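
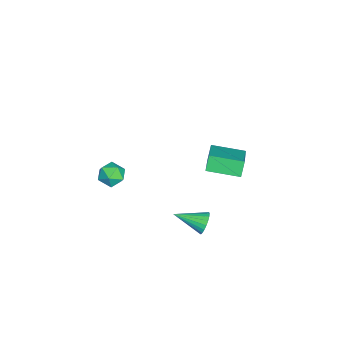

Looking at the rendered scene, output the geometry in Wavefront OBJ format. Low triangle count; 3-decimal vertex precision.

v 3.649 -2.521 2.658
v 4.063 -2.305 3.281
v 3.417 -3.635 3.199
v 3.831 -3.419 3.822
v 3.148 -3.078 3.67
v 3.291 -2.39 3.336
v 4.189 -3.55 3.144
v 4.332 -2.862 2.81
v 4.396 -2.941 3.581
v 3.753 -2.649 3.907
v 3.727 -3.291 2.573
v 3.084 -2.999 2.899
v -3.602 0.54 -2.316
v -4.086 0.641 -1.435
v -3.688 2.41 -2.577
v -4.172 2.511 -1.696
v -1.708 0.769 -1.304
v -2.192 0.87 -0.423
v -1.794 2.639 -1.565
v -2.278 2.74 -0.684
v 3.743 1.701 0.084
v 4.128 1.539 -0.44
v 3.837 0.139 0.636
v 4.317 1.617 -0.252
v 4.407 1.71 -0.005
v 4.382 1.801 0.257
v 4.247 1.875 0.489
v 4.024 1.919 0.651
v 3.753 1.925 0.715
v 3.48 1.893 0.67
v 3.253 1.827 0.523
v 3.11 1.74 0.3
v 3.077 1.646 0.04
v 3.158 1.561 -0.213
v 3.341 1.501 -0.414
v 3.594 1.475 -0.529
v 3.872 1.489 -0.539
f 1 12 6
f 1 6 2
f 1 2 8
f 1 8 11
f 1 11 12
f 2 6 10
f 6 12 5
f 12 11 3
f 11 8 7
f 8 2 9
f 4 10 5
f 4 5 3
f 4 3 7
f 4 7 9
f 4 9 10
f 5 10 6
f 3 5 12
f 7 3 11
f 9 7 8
f 10 9 2
f 14 16 13
f 17 14 13
f 13 16 15
f 15 17 13
f 14 20 16
f 18 14 17
f 18 20 14
f 16 20 15
f 19 17 15
f 15 20 19
f 19 18 17
f 20 18 19
f 22 21 24
f 22 24 23
f 24 21 25
f 24 25 23
f 25 21 26
f 25 26 23
f 26 21 27
f 26 27 23
f 27 21 28
f 27 28 23
f 28 21 29
f 28 29 23
f 29 21 30
f 29 30 23
f 30 21 31
f 30 31 23
f 31 21 32
f 31 32 23
f 32 21 33
f 32 33 23
f 33 21 34
f 33 34 23
f 34 21 35
f 34 35 23
f 35 21 36
f 35 36 23
f 36 21 37
f 36 37 23
f 37 21 22
f 37 22 23



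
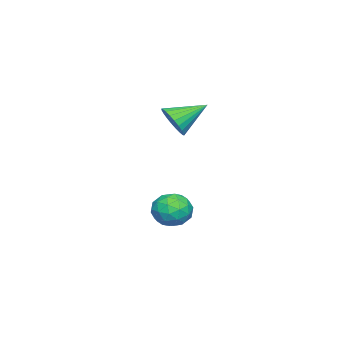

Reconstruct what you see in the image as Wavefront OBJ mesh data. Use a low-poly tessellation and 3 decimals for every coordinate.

v -2.178 -1.695 -4.146
v -1.256 -1.561 -3.409
v -1.624 -3.499 -4.511
v -0.702 -3.365 -3.774
v -1.808 -3.401 -3.342
v -2.15 -2.286 -3.115
v -0.73 -2.774 -4.805
v -1.072 -1.659 -4.578
v -0.361 -2.228 -3.816
v -1.027 -2.616 -2.912
v -1.853 -2.444 -5.008
v -2.519 -2.832 -4.104
v -1.766 -1.469 -3.745
v -1.114 -3.591 -4.175
v -1.764 -3.612 -3.921
v -1.222 -3.533 -3.487
v -2.291 -1.896 -3.573
v -1.749 -1.817 -3.14
v -2.074 -2.899 -3.1
v -1.131 -3.243 -4.78
v -0.589 -3.164 -4.347
v -1.658 -1.527 -4.433
v -1.116 -1.448 -3.999
v -0.806 -2.161 -4.82
v -0.697 -1.783 -3.551
v -0.372 -2.843 -3.766
v -0.388 -2.496 -4.372
v -0.589 -1.84 -4.239
v -1.089 -2.011 -3.02
v -0.763 -3.071 -3.235
v -1.413 -3.092 -2.98
v -1.615 -2.437 -2.847
v -0.563 -2.403 -3.259
v -2.117 -1.989 -4.685
v -1.791 -3.049 -4.9
v -1.265 -2.623 -5.073
v -1.467 -1.968 -4.94
v -2.508 -2.217 -4.154
v -2.183 -3.277 -4.369
v -2.291 -3.22 -3.681
v -2.492 -2.564 -3.548
v -2.317 -2.657 -4.661
v -0.774 -2.204 2.539
v -0.12 -1.425 2.241
v -1.986 -0.796 3.561
v -0.389 -1.429 1.927
v -0.717 -1.551 1.707
v -1.053 -1.772 1.613
v -1.347 -2.059 1.66
v -1.554 -2.368 1.841
v -1.642 -2.653 2.128
v -1.598 -2.868 2.478
v -1.429 -2.983 2.837
v -1.16 -2.979 3.151
v -0.832 -2.857 3.372
v -0.495 -2.636 3.466
v -0.201 -2.349 3.419
v 0.006 -2.04 3.238
v 0.094 -1.756 2.951
v 0.05 -1.54 2.601
f 1 38 17
f 38 12 41
f 17 41 6
f 38 41 17
f 1 17 13
f 17 6 18
f 13 18 2
f 17 18 13
f 1 13 22
f 13 2 23
f 22 23 8
f 13 23 22
f 1 22 34
f 22 8 37
f 34 37 11
f 22 37 34
f 1 34 38
f 34 11 42
f 38 42 12
f 34 42 38
f 2 18 29
f 18 6 32
f 29 32 10
f 18 32 29
f 6 41 19
f 41 12 40
f 19 40 5
f 41 40 19
f 12 42 39
f 42 11 35
f 39 35 3
f 42 35 39
f 11 37 36
f 37 8 24
f 36 24 7
f 37 24 36
f 8 23 28
f 23 2 25
f 28 25 9
f 23 25 28
f 4 30 16
f 30 10 31
f 16 31 5
f 30 31 16
f 4 16 14
f 16 5 15
f 14 15 3
f 16 15 14
f 4 14 21
f 14 3 20
f 21 20 7
f 14 20 21
f 4 21 26
f 21 7 27
f 26 27 9
f 21 27 26
f 4 26 30
f 26 9 33
f 30 33 10
f 26 33 30
f 5 31 19
f 31 10 32
f 19 32 6
f 31 32 19
f 3 15 39
f 15 5 40
f 39 40 12
f 15 40 39
f 7 20 36
f 20 3 35
f 36 35 11
f 20 35 36
f 9 27 28
f 27 7 24
f 28 24 8
f 27 24 28
f 10 33 29
f 33 9 25
f 29 25 2
f 33 25 29
f 44 43 46
f 44 46 45
f 46 43 47
f 46 47 45
f 47 43 48
f 47 48 45
f 48 43 49
f 48 49 45
f 49 43 50
f 49 50 45
f 50 43 51
f 50 51 45
f 51 43 52
f 51 52 45
f 52 43 53
f 52 53 45
f 53 43 54
f 53 54 45
f 54 43 55
f 54 55 45
f 55 43 56
f 55 56 45
f 56 43 57
f 56 57 45
f 57 43 58
f 57 58 45
f 58 43 59
f 58 59 45
f 59 43 60
f 59 60 45
f 60 43 44
f 60 44 45



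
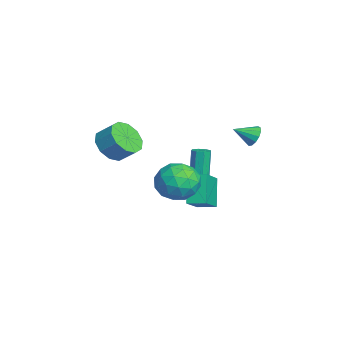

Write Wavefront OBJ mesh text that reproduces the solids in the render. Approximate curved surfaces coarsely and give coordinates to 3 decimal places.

v -2.681 2.535 -2.746
v -2.173 2.612 -2.617
v -2.651 2.763 -0.825
v -3.159 2.685 -0.954
v -2.367 2.959 -2.698
v -2.845 3.11 -0.906
v -2.745 3.057 -2.807
v -3.223 3.208 -1.015
v -3.086 2.85 -2.88
v -3.564 3 -1.089
v -3.189 2.457 -2.875
v -3.667 2.608 -1.083
v -2.995 2.11 -2.794
v -3.473 2.261 -1.002
v -2.617 2.012 -2.685
v -3.095 2.163 -0.893
v -2.276 2.22 -2.611
v -2.754 2.37 -0.82
v 2.752 0.933 1.172
v 3.516 1.736 0.688
v 3.464 -0.456 -0.008
v 4.228 0.347 -0.492
v 4.38 -0.019 0.651
v 3.94 0.839 1.38
v 3.04 0.441 -0.7
v 2.6 1.299 0.029
v 3.694 1.431 -0.469
v 4.522 1.147 0.365
v 2.458 0.133 0.315
v 3.286 -0.151 1.149
v 3.072 1.457 1.033
v 3.908 -0.177 -0.353
v 3.998 -0.392 0.318
v 4.447 0.08 0.034
v 3.321 0.93 1.44
v 3.77 1.401 1.155
v 4.277 0.37 1.134
v 3.21 -0.121 -0.475
v 3.659 0.35 -0.76
v 2.533 1.2 0.646
v 2.982 1.672 0.362
v 2.703 0.91 -0.454
v 3.625 1.749 0.069
v 4.044 0.933 -0.624
v 3.346 0.988 -0.747
v 3.087 1.493 -0.318
v 4.112 1.582 0.559
v 4.53 0.766 -0.134
v 4.619 0.55 0.538
v 4.361 1.055 0.966
v 4.217 1.403 -0.121
v 2.45 0.514 0.814
v 2.868 -0.302 0.121
v 2.619 0.225 -0.286
v 2.361 0.73 0.142
v 2.936 0.347 1.304
v 3.355 -0.469 0.611
v 3.893 -0.213 0.998
v 3.634 0.292 1.427
v 2.763 -0.123 0.801
v -1.489 2.291 -2.147
v -0.009 1.556 -1.038
v -1.128 3.234 -2.003
v 0.352 2.499 -0.895
v -0.452 2.121 -3.645
v 1.028 1.386 -2.537
v -0.091 3.064 -3.502
v 1.389 2.329 -2.393
v 2.379 4.491 2.653
v 2.877 4.311 2.277
v 2.421 3.449 3.207
v 3.024 4.473 2.571
v 2.965 4.64 2.891
v 2.721 4.761 3.136
v 2.368 4.795 3.228
v 2.019 4.733 3.137
v 1.784 4.594 2.893
v 1.738 4.422 2.573
v 1.896 4.272 2.278
v 2.207 4.191 2.103
v 2.573 4.206 2.102
v -1.809 -2.087 0.366
v -1.326 -2.917 0.902
v -0.848 -2.144 1.67
v -1.331 -1.313 1.134
v -0.899 -2.702 0.419
v -0.421 -1.929 1.187
v -0.819 -2.252 -0.084
v -0.341 -1.479 0.683
v -1.118 -1.739 -0.415
v -0.639 -0.965 0.352
v -1.68 -1.359 -0.448
v -1.202 -0.585 0.319
v -2.292 -1.256 -0.17
v -1.814 -0.483 0.598
v -2.719 -1.471 0.313
v -2.241 -0.698 1.081
v -2.799 -1.921 0.817
v -2.321 -1.148 1.584
v -2.501 -2.435 1.148
v -2.022 -1.661 1.915
v -1.938 -2.815 1.181
v -1.46 -2.041 1.948
f 2 1 5
f 2 5 3
f 3 5 6
f 3 6 4
f 5 1 7
f 5 7 6
f 6 7 8
f 6 8 4
f 7 1 9
f 7 9 8
f 8 9 10
f 8 10 4
f 9 1 11
f 9 11 10
f 10 11 12
f 10 12 4
f 11 1 13
f 11 13 12
f 12 13 14
f 12 14 4
f 13 1 15
f 13 15 14
f 14 15 16
f 14 16 4
f 15 1 17
f 15 17 16
f 16 17 18
f 16 18 4
f 17 1 2
f 17 2 18
f 18 2 3
f 18 3 4
f 19 56 35
f 56 30 59
f 35 59 24
f 56 59 35
f 19 35 31
f 35 24 36
f 31 36 20
f 35 36 31
f 19 31 40
f 31 20 41
f 40 41 26
f 31 41 40
f 19 40 52
f 40 26 55
f 52 55 29
f 40 55 52
f 19 52 56
f 52 29 60
f 56 60 30
f 52 60 56
f 20 36 47
f 36 24 50
f 47 50 28
f 36 50 47
f 24 59 37
f 59 30 58
f 37 58 23
f 59 58 37
f 30 60 57
f 60 29 53
f 57 53 21
f 60 53 57
f 29 55 54
f 55 26 42
f 54 42 25
f 55 42 54
f 26 41 46
f 41 20 43
f 46 43 27
f 41 43 46
f 22 48 34
f 48 28 49
f 34 49 23
f 48 49 34
f 22 34 32
f 34 23 33
f 32 33 21
f 34 33 32
f 22 32 39
f 32 21 38
f 39 38 25
f 32 38 39
f 22 39 44
f 39 25 45
f 44 45 27
f 39 45 44
f 22 44 48
f 44 27 51
f 48 51 28
f 44 51 48
f 23 49 37
f 49 28 50
f 37 50 24
f 49 50 37
f 21 33 57
f 33 23 58
f 57 58 30
f 33 58 57
f 25 38 54
f 38 21 53
f 54 53 29
f 38 53 54
f 27 45 46
f 45 25 42
f 46 42 26
f 45 42 46
f 28 51 47
f 51 27 43
f 47 43 20
f 51 43 47
f 62 64 61
f 65 62 61
f 61 64 63
f 63 65 61
f 62 68 64
f 66 62 65
f 66 68 62
f 64 68 63
f 67 65 63
f 63 68 67
f 67 66 65
f 68 66 67
f 70 69 72
f 70 72 71
f 72 69 73
f 72 73 71
f 73 69 74
f 73 74 71
f 74 69 75
f 74 75 71
f 75 69 76
f 75 76 71
f 76 69 77
f 76 77 71
f 77 69 78
f 77 78 71
f 78 69 79
f 78 79 71
f 79 69 80
f 79 80 71
f 80 69 81
f 80 81 71
f 81 69 70
f 81 70 71
f 83 82 86
f 83 86 84
f 84 86 87
f 84 87 85
f 86 82 88
f 86 88 87
f 87 88 89
f 87 89 85
f 88 82 90
f 88 90 89
f 89 90 91
f 89 91 85
f 90 82 92
f 90 92 91
f 91 92 93
f 91 93 85
f 92 82 94
f 92 94 93
f 93 94 95
f 93 95 85
f 94 82 96
f 94 96 95
f 95 96 97
f 95 97 85
f 96 82 98
f 96 98 97
f 97 98 99
f 97 99 85
f 98 82 100
f 98 100 99
f 99 100 101
f 99 101 85
f 100 82 102
f 100 102 101
f 101 102 103
f 101 103 85
f 102 82 83
f 102 83 103
f 103 83 84
f 103 84 85



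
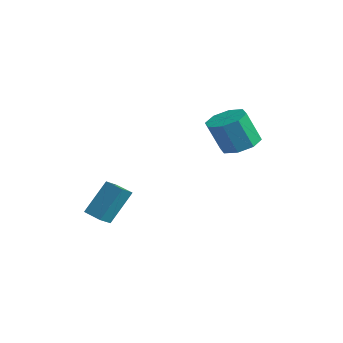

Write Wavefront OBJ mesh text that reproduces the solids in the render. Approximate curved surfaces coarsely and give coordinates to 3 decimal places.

v 1.438 1.856 1.18
v 2.187 1.204 0.995
v 1.991 0.512 2.634
v 1.242 1.164 2.82
v 2.44 1.866 1.304
v 2.245 1.174 2.943
v 2.106 2.522 1.541
v 1.911 1.829 3.18
v 1.381 2.787 1.567
v 1.185 2.095 3.206
v 0.689 2.508 1.366
v 0.493 1.816 3.005
v 0.435 1.846 1.057
v 0.24 1.154 2.696
v 0.769 1.191 0.82
v 0.574 0.498 2.459
v 1.495 0.925 0.794
v 1.299 0.233 2.433
v -1.261 -4.684 -2.615
v -1.188 -3.591 -0.93
v -1.496 -4.029 -3.03
v -1.422 -2.936 -1.345
v -0.238 -4.444 -2.815
v -0.164 -3.351 -1.13
v -0.472 -3.789 -3.23
v -0.399 -2.696 -1.545
f 2 1 5
f 2 5 3
f 3 5 6
f 3 6 4
f 5 1 7
f 5 7 6
f 6 7 8
f 6 8 4
f 7 1 9
f 7 9 8
f 8 9 10
f 8 10 4
f 9 1 11
f 9 11 10
f 10 11 12
f 10 12 4
f 11 1 13
f 11 13 12
f 12 13 14
f 12 14 4
f 13 1 15
f 13 15 14
f 14 15 16
f 14 16 4
f 15 1 17
f 15 17 16
f 16 17 18
f 16 18 4
f 17 1 2
f 17 2 18
f 18 2 3
f 18 3 4
f 20 22 19
f 23 20 19
f 19 22 21
f 21 23 19
f 20 26 22
f 24 20 23
f 24 26 20
f 22 26 21
f 25 23 21
f 21 26 25
f 25 24 23
f 26 24 25



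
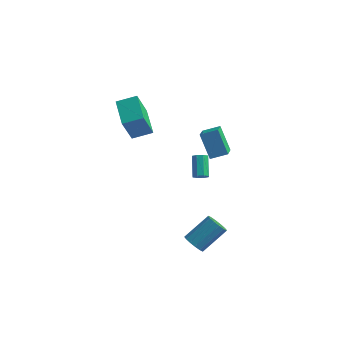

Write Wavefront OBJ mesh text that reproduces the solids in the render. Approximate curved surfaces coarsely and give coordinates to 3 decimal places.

v 0.65 2.636 2.597
v 1.603 3.131 2.982
v 0.227 4.048 1.833
v 1.179 4.542 2.218
v 1.561 2.078 1.062
v 2.513 2.572 1.447
v 1.137 3.489 0.298
v 2.09 3.984 0.683
v 0.468 3.266 -1.837
v 0.965 3.34 -1.67
v 0.47 4.387 -0.655
v -0.028 4.314 -0.823
v 0.866 3.588 -1.975
v 0.371 4.635 -0.96
v 0.533 3.648 -2.199
v 0.038 4.695 -1.184
v 0.162 3.485 -2.212
v -0.333 4.532 -1.197
v -0.03 3.193 -2.005
v -0.525 4.24 -0.99
v 0.069 2.945 -1.7
v -0.426 3.992 -0.685
v 0.402 2.885 -1.476
v -0.093 3.932 -0.461
v 0.773 3.048 -1.463
v 0.278 4.095 -0.448
v -4.038 2.238 3.105
v -4.227 1.318 5.017
v -2.939 2.882 3.524
v -3.128 1.961 5.435
v -2.912 0.719 2.485
v -3.101 -0.202 4.396
v -1.813 1.362 2.903
v -2.002 0.442 4.815
v 3.41 -4.557 -1.007
v 4.063 -4.807 -1.248
v 4.984 -3.574 -0.035
v 4.33 -3.323 0.207
v 3.977 -4.515 -1.48
v 4.898 -3.281 -0.267
v 3.739 -4.234 -1.585
v 4.66 -3 -0.372
v 3.413 -4.039 -1.535
v 4.334 -2.805 -0.322
v 3.086 -3.983 -1.344
v 4.006 -2.75 -0.131
v 2.845 -4.081 -1.062
v 3.766 -2.847 0.151
v 2.756 -4.306 -0.765
v 3.677 -3.073 0.448
v 2.842 -4.599 -0.533
v 3.763 -3.365 0.68
v 3.08 -4.88 -0.428
v 4.001 -3.646 0.785
v 3.406 -5.075 -0.478
v 4.327 -3.841 0.735
v 3.734 -5.13 -0.669
v 4.654 -3.897 0.544
v 3.974 -5.033 -0.951
v 4.895 -3.799 0.262
f 2 4 1
f 5 2 1
f 1 4 3
f 3 5 1
f 2 8 4
f 6 2 5
f 6 8 2
f 4 8 3
f 7 5 3
f 3 8 7
f 7 6 5
f 8 6 7
f 10 9 13
f 10 13 11
f 11 13 14
f 11 14 12
f 13 9 15
f 13 15 14
f 14 15 16
f 14 16 12
f 15 9 17
f 15 17 16
f 16 17 18
f 16 18 12
f 17 9 19
f 17 19 18
f 18 19 20
f 18 20 12
f 19 9 21
f 19 21 20
f 20 21 22
f 20 22 12
f 21 9 23
f 21 23 22
f 22 23 24
f 22 24 12
f 23 9 25
f 23 25 24
f 24 25 26
f 24 26 12
f 25 9 10
f 25 10 26
f 26 10 11
f 26 11 12
f 28 30 27
f 31 28 27
f 27 30 29
f 29 31 27
f 28 34 30
f 32 28 31
f 32 34 28
f 30 34 29
f 33 31 29
f 29 34 33
f 33 32 31
f 34 32 33
f 36 35 39
f 36 39 37
f 37 39 40
f 37 40 38
f 39 35 41
f 39 41 40
f 40 41 42
f 40 42 38
f 41 35 43
f 41 43 42
f 42 43 44
f 42 44 38
f 43 35 45
f 43 45 44
f 44 45 46
f 44 46 38
f 45 35 47
f 45 47 46
f 46 47 48
f 46 48 38
f 47 35 49
f 47 49 48
f 48 49 50
f 48 50 38
f 49 35 51
f 49 51 50
f 50 51 52
f 50 52 38
f 51 35 53
f 51 53 52
f 52 53 54
f 52 54 38
f 53 35 55
f 53 55 54
f 54 55 56
f 54 56 38
f 55 35 57
f 55 57 56
f 56 57 58
f 56 58 38
f 57 35 59
f 57 59 58
f 58 59 60
f 58 60 38
f 59 35 36
f 59 36 60
f 60 36 37
f 60 37 38



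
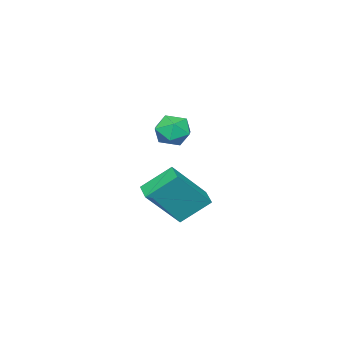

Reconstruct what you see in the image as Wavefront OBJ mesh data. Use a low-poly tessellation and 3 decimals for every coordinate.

v -4.611 2.434 -3.637
v -3.391 1.801 -2.089
v -4.085 3.099 -3.78
v -2.865 2.466 -2.232
v -3.815 1.594 -4.608
v -2.595 0.961 -3.06
v -3.289 2.259 -4.751
v -2.069 1.626 -3.203
v -2.398 3.401 0.392
v -1.791 3.42 -0.06
v -1.749 2.8 1.24
v -1.142 2.819 0.788
v -1.401 3.458 1.101
v -1.802 3.829 0.577
v -1.738 2.391 0.603
v -2.139 2.762 0.079
v -1.383 2.795 0.071
v -1.175 3.455 0.379
v -2.365 2.765 0.801
v -2.157 3.425 1.109
f 2 4 1
f 5 2 1
f 1 4 3
f 3 5 1
f 2 8 4
f 6 2 5
f 6 8 2
f 4 8 3
f 7 5 3
f 3 8 7
f 7 6 5
f 8 6 7
f 9 20 14
f 9 14 10
f 9 10 16
f 9 16 19
f 9 19 20
f 10 14 18
f 14 20 13
f 20 19 11
f 19 16 15
f 16 10 17
f 12 18 13
f 12 13 11
f 12 11 15
f 12 15 17
f 12 17 18
f 13 18 14
f 11 13 20
f 15 11 19
f 17 15 16
f 18 17 10



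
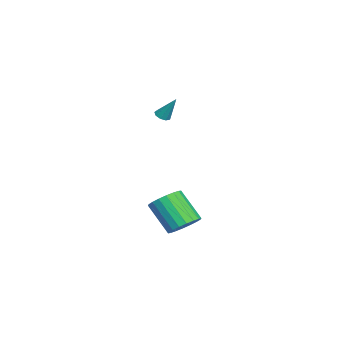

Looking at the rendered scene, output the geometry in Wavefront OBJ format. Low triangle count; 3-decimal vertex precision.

v -3.967 0.427 2.889
v -3.482 0.338 2.805
v -3.593 1.193 4.231
v -3.572 0.635 2.661
v -3.847 0.834 2.624
v -4.178 0.844 2.71
v -4.41 0.659 2.88
v -4.434 0.365 3.054
v -4.24 0.101 3.151
v -3.917 -0.011 3.124
v -3.618 0.083 2.988
v -0.869 1.888 -4.049
v -0.275 1.095 -4.289
v -1.157 -0.062 -2.652
v -1.751 0.732 -2.411
v -0.021 1.324 -3.991
v -0.903 0.168 -2.353
v 0.064 1.665 -3.704
v -0.817 0.509 -2.066
v -0.035 2.05 -3.485
v -0.917 0.894 -1.847
v -0.299 2.404 -3.378
v -1.181 1.247 -1.74
v -0.677 2.655 -3.404
v -1.558 1.498 -1.766
v -1.092 2.754 -3.557
v -1.974 1.597 -1.92
v -1.463 2.682 -3.808
v -2.345 1.525 -2.171
v -1.717 2.452 -4.107
v -2.599 1.296 -2.469
v -1.803 2.111 -4.394
v -2.684 0.955 -2.756
v -1.703 1.726 -4.613
v -2.585 0.57 -2.975
v -1.439 1.373 -4.72
v -2.321 0.216 -3.082
v -1.062 1.122 -4.694
v -1.943 -0.035 -3.056
v -0.646 1.023 -4.54
v -1.528 -0.134 -2.903
f 2 1 4
f 2 4 3
f 4 1 5
f 4 5 3
f 5 1 6
f 5 6 3
f 6 1 7
f 6 7 3
f 7 1 8
f 7 8 3
f 8 1 9
f 8 9 3
f 9 1 10
f 9 10 3
f 10 1 11
f 10 11 3
f 11 1 2
f 11 2 3
f 13 12 16
f 13 16 14
f 14 16 17
f 14 17 15
f 16 12 18
f 16 18 17
f 17 18 19
f 17 19 15
f 18 12 20
f 18 20 19
f 19 20 21
f 19 21 15
f 20 12 22
f 20 22 21
f 21 22 23
f 21 23 15
f 22 12 24
f 22 24 23
f 23 24 25
f 23 25 15
f 24 12 26
f 24 26 25
f 25 26 27
f 25 27 15
f 26 12 28
f 26 28 27
f 27 28 29
f 27 29 15
f 28 12 30
f 28 30 29
f 29 30 31
f 29 31 15
f 30 12 32
f 30 32 31
f 31 32 33
f 31 33 15
f 32 12 34
f 32 34 33
f 33 34 35
f 33 35 15
f 34 12 36
f 34 36 35
f 35 36 37
f 35 37 15
f 36 12 38
f 36 38 37
f 37 38 39
f 37 39 15
f 38 12 40
f 38 40 39
f 39 40 41
f 39 41 15
f 40 12 13
f 40 13 41
f 41 13 14
f 41 14 15



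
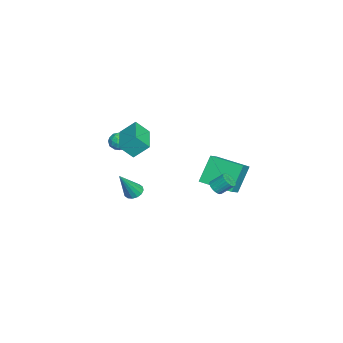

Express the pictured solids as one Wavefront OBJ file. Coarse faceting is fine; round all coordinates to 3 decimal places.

v -2.738 -2.406 -4.733
v -2.181 -2.374 -5.003
v -1.842 -3.074 -2.967
v -2.226 -2.085 -4.871
v -2.408 -1.882 -4.702
v -2.679 -1.819 -4.541
v -2.965 -1.914 -4.432
v -3.191 -2.141 -4.403
v -3.295 -2.438 -4.463
v -3.25 -2.727 -4.595
v -3.067 -2.93 -4.764
v -2.797 -2.993 -4.925
v -2.51 -2.898 -5.034
v -2.285 -2.671 -5.063
v 2.227 -1.669 2.396
v 2.669 -1.843 1.965
v 2.411 -2.537 2.935
v 2.853 -2.711 2.504
v 2.961 -2.21 2.891
v 2.848 -1.674 2.558
v 2.232 -2.706 2.342
v 2.119 -2.17 2.009
v 2.673 -2.484 1.932
v 3.123 -2.178 2.271
v 1.957 -2.202 2.629
v 2.407 -1.896 2.968
v 2.432 -1.68 2.133
v 2.648 -2.7 2.767
v 2.711 -2.406 2.994
v 2.971 -2.508 2.741
v 2.537 -1.581 2.481
v 2.797 -1.683 2.228
v 2.968 -1.899 2.772
v 2.283 -2.697 2.672
v 2.543 -2.799 2.419
v 2.109 -1.872 2.159
v 2.369 -1.974 1.906
v 2.112 -2.481 2.128
v 2.694 -2.159 1.861
v 2.802 -2.669 2.178
v 2.437 -2.666 2.082
v 2.37 -2.351 1.886
v 2.959 -1.979 2.06
v 3.067 -2.489 2.377
v 3.13 -2.195 2.604
v 3.064 -1.88 2.408
v 2.961 -2.356 2.04
v 2.013 -1.891 2.523
v 2.121 -2.401 2.84
v 2.016 -2.5 2.492
v 1.95 -2.185 2.296
v 2.278 -1.711 2.722
v 2.386 -2.221 3.039
v 2.71 -2.029 3.014
v 2.643 -1.714 2.818
v 2.119 -2.024 2.86
v 2.717 -1.369 2.593
v 2.893 -2.089 3.378
v 2.619 -0.514 3.4
v 2.795 -1.234 4.185
v 4.565 -1.046 2.475
v 4.741 -1.766 3.26
v 4.467 -0.191 3.282
v 4.643 -0.911 4.067
v -2.638 1.785 -3.496
v -3.554 2.317 -1.858
v -1.989 3.742 -3.769
v -2.905 4.274 -2.131
v -1.655 1.546 -2.869
v -2.571 2.078 -1.231
v -1.006 3.503 -3.142
v -1.922 4.035 -1.504
v 2.189 3.033 -0.919
v 2.402 2.721 -0.576
v 2.384 3.456 0.102
v 2.171 3.767 -0.241
v 2.563 2.803 -0.66
v 2.545 3.537 0.018
v 2.667 2.919 -0.783
v 2.649 3.654 -0.105
v 2.699 3.053 -0.927
v 2.68 3.787 -0.249
v 2.652 3.183 -1.07
v 2.634 3.918 -0.392
v 2.536 3.291 -1.19
v 2.517 4.026 -0.511
v 2.366 3.359 -1.268
v 2.348 4.094 -0.59
v 2.17 3.378 -1.294
v 2.151 4.113 -0.616
v 1.976 3.344 -1.262
v 1.958 4.079 -0.584
v 1.815 3.263 -1.178
v 1.797 3.997 -0.5
v 1.711 3.146 -1.055
v 1.693 3.881 -0.377
v 1.68 3.013 -0.911
v 1.661 3.747 -0.233
v 1.726 2.882 -0.768
v 1.708 3.617 -0.09
v 1.843 2.774 -0.649
v 1.824 3.509 0.03
v 2.012 2.706 -0.57
v 1.994 3.441 0.108
v 2.209 2.687 -0.544
v 2.19 3.422 0.134
f 2 1 4
f 2 4 3
f 4 1 5
f 4 5 3
f 5 1 6
f 5 6 3
f 6 1 7
f 6 7 3
f 7 1 8
f 7 8 3
f 8 1 9
f 8 9 3
f 9 1 10
f 9 10 3
f 10 1 11
f 10 11 3
f 11 1 12
f 11 12 3
f 12 1 13
f 12 13 3
f 13 1 14
f 13 14 3
f 14 1 2
f 14 2 3
f 15 52 31
f 52 26 55
f 31 55 20
f 52 55 31
f 15 31 27
f 31 20 32
f 27 32 16
f 31 32 27
f 15 27 36
f 27 16 37
f 36 37 22
f 27 37 36
f 15 36 48
f 36 22 51
f 48 51 25
f 36 51 48
f 15 48 52
f 48 25 56
f 52 56 26
f 48 56 52
f 16 32 43
f 32 20 46
f 43 46 24
f 32 46 43
f 20 55 33
f 55 26 54
f 33 54 19
f 55 54 33
f 26 56 53
f 56 25 49
f 53 49 17
f 56 49 53
f 25 51 50
f 51 22 38
f 50 38 21
f 51 38 50
f 22 37 42
f 37 16 39
f 42 39 23
f 37 39 42
f 18 44 30
f 44 24 45
f 30 45 19
f 44 45 30
f 18 30 28
f 30 19 29
f 28 29 17
f 30 29 28
f 18 28 35
f 28 17 34
f 35 34 21
f 28 34 35
f 18 35 40
f 35 21 41
f 40 41 23
f 35 41 40
f 18 40 44
f 40 23 47
f 44 47 24
f 40 47 44
f 19 45 33
f 45 24 46
f 33 46 20
f 45 46 33
f 17 29 53
f 29 19 54
f 53 54 26
f 29 54 53
f 21 34 50
f 34 17 49
f 50 49 25
f 34 49 50
f 23 41 42
f 41 21 38
f 42 38 22
f 41 38 42
f 24 47 43
f 47 23 39
f 43 39 16
f 47 39 43
f 58 60 57
f 61 58 57
f 57 60 59
f 59 61 57
f 58 64 60
f 62 58 61
f 62 64 58
f 60 64 59
f 63 61 59
f 59 64 63
f 63 62 61
f 64 62 63
f 66 68 65
f 69 66 65
f 65 68 67
f 67 69 65
f 66 72 68
f 70 66 69
f 70 72 66
f 68 72 67
f 71 69 67
f 67 72 71
f 71 70 69
f 72 70 71
f 74 73 77
f 74 77 75
f 75 77 78
f 75 78 76
f 77 73 79
f 77 79 78
f 78 79 80
f 78 80 76
f 79 73 81
f 79 81 80
f 80 81 82
f 80 82 76
f 81 73 83
f 81 83 82
f 82 83 84
f 82 84 76
f 83 73 85
f 83 85 84
f 84 85 86
f 84 86 76
f 85 73 87
f 85 87 86
f 86 87 88
f 86 88 76
f 87 73 89
f 87 89 88
f 88 89 90
f 88 90 76
f 89 73 91
f 89 91 90
f 90 91 92
f 90 92 76
f 91 73 93
f 91 93 92
f 92 93 94
f 92 94 76
f 93 73 95
f 93 95 94
f 94 95 96
f 94 96 76
f 95 73 97
f 95 97 96
f 96 97 98
f 96 98 76
f 97 73 99
f 97 99 98
f 98 99 100
f 98 100 76
f 99 73 101
f 99 101 100
f 100 101 102
f 100 102 76
f 101 73 103
f 101 103 102
f 102 103 104
f 102 104 76
f 103 73 105
f 103 105 104
f 104 105 106
f 104 106 76
f 105 73 74
f 105 74 106
f 106 74 75
f 106 75 76



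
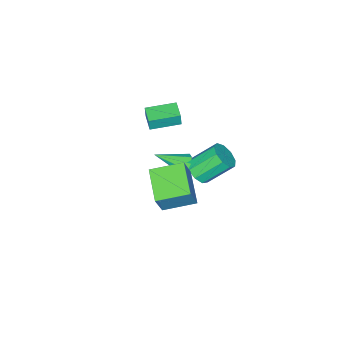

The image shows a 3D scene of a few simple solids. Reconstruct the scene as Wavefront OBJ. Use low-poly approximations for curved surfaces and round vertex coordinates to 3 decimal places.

v -1.286 0.144 -4.085
v -0.767 0.45 -4.354
v -0.094 -1.024 -3.115
v -0.882 0.653 -3.968
v -1.186 0.618 -3.636
v -1.537 0.362 -3.514
v -1.77 0.003 -3.659
v -1.777 -0.289 -4.003
v -1.554 -0.379 -4.385
v -1.205 -0.223 -4.627
v -0.894 0.104 -4.615
v -0.704 -2.178 -0.94
v -0.62 -2.165 -0.124
v -2.075 -1.165 -0.816
v -1.992 -1.151 -0
v -0.068 -1.309 -1.02
v 0.015 -1.295 -0.204
v -1.44 -0.295 -0.896
v -1.356 -0.282 -0.08
v -1.509 0.803 -4.466
v -0.865 0.735 -3.884
v -1.948 1.71 -2.573
v -2.591 1.777 -3.154
v -0.801 1.234 -4.202
v -1.883 2.209 -2.89
v -1.068 1.531 -4.643
v -2.15 2.506 -3.332
v -1.541 1.487 -5.001
v -2.623 2.462 -3.69
v -1.999 1.123 -5.109
v -3.081 2.098 -3.797
v -2.228 0.609 -4.915
v -3.31 1.584 -3.604
v -2.12 0.185 -4.512
v -3.203 1.16 -3.2
v -1.727 0.051 -4.086
v -2.809 1.025 -2.775
v -1.231 0.267 -3.839
v -2.313 1.242 -2.527
v 3.528 2.449 0.318
v 4.211 2.604 1.812
v 2.269 3.638 0.77
v 2.951 3.793 2.264
v 4.649 3.887 -0.344
v 5.331 4.042 1.15
v 3.389 5.076 0.108
v 4.072 5.231 1.602
f 2 1 4
f 2 4 3
f 4 1 5
f 4 5 3
f 5 1 6
f 5 6 3
f 6 1 7
f 6 7 3
f 7 1 8
f 7 8 3
f 8 1 9
f 8 9 3
f 9 1 10
f 9 10 3
f 10 1 11
f 10 11 3
f 11 1 2
f 11 2 3
f 13 15 12
f 16 13 12
f 12 15 14
f 14 16 12
f 13 19 15
f 17 13 16
f 17 19 13
f 15 19 14
f 18 16 14
f 14 19 18
f 18 17 16
f 19 17 18
f 21 20 24
f 21 24 22
f 22 24 25
f 22 25 23
f 24 20 26
f 24 26 25
f 25 26 27
f 25 27 23
f 26 20 28
f 26 28 27
f 27 28 29
f 27 29 23
f 28 20 30
f 28 30 29
f 29 30 31
f 29 31 23
f 30 20 32
f 30 32 31
f 31 32 33
f 31 33 23
f 32 20 34
f 32 34 33
f 33 34 35
f 33 35 23
f 34 20 36
f 34 36 35
f 35 36 37
f 35 37 23
f 36 20 38
f 36 38 37
f 37 38 39
f 37 39 23
f 38 20 21
f 38 21 39
f 39 21 22
f 39 22 23
f 41 43 40
f 44 41 40
f 40 43 42
f 42 44 40
f 41 47 43
f 45 41 44
f 45 47 41
f 43 47 42
f 46 44 42
f 42 47 46
f 46 45 44
f 47 45 46



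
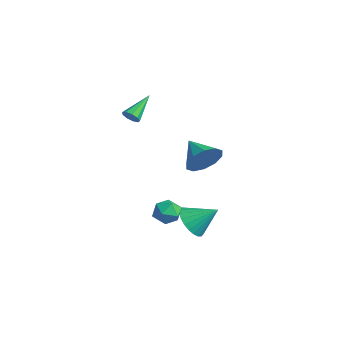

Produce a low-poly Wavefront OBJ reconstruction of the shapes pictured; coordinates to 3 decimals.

v 3.378 2.938 -0.141
v 3.767 3.333 0.751
v 1.902 2.942 0.501
v 3.601 3.83 0.367
v 3.35 3.986 -0.211
v 3.11 3.741 -0.762
v 2.973 3.19 -1.076
v 2.99 2.543 -1.033
v 3.156 2.047 -0.649
v 3.406 1.891 -0.071
v 3.646 2.135 0.48
v 3.784 2.686 0.794
v 0.491 0.461 2.224
v 0.98 0.553 2.375
v -0.051 1.839 3.136
v 0.911 0.726 2.072
v 0.646 0.775 1.84
v 0.308 0.677 1.788
v 0.056 0.477 1.94
v 0.007 0.27 2.225
v 0.185 0.152 2.509
v 0.506 0.178 2.66
v 0.82 0.336 2.607
v 3.29 1.465 -4.063
v 3.752 1.189 -3.444
v 2.228 0.871 -3.536
v 2.69 0.595 -2.917
v 2.526 1.396 -2.981
v 3.183 1.763 -3.307
v 2.797 0.297 -3.673
v 3.454 0.664 -3.999
v 3.447 0.467 -3.203
v 3.28 1.146 -2.775
v 2.7 0.914 -4.205
v 2.533 1.593 -3.777
v 3.435 2.176 -4.354
v 4.284 2.019 -4.877
v 4.225 3.224 -3.386
v 4.126 2.321 -5.075
v 3.863 2.601 -5.164
v 3.535 2.816 -5.129
v 3.192 2.934 -4.976
v 2.885 2.936 -4.728
v 2.662 2.823 -4.423
v 2.557 2.611 -4.108
v 2.586 2.333 -3.83
v 2.743 2.031 -3.632
v 3.006 1.752 -3.544
v 3.335 1.536 -3.579
v 3.678 1.419 -3.732
v 3.985 1.416 -3.979
v 4.207 1.529 -4.284
v 4.313 1.741 -4.599
f 2 1 4
f 2 4 3
f 4 1 5
f 4 5 3
f 5 1 6
f 5 6 3
f 6 1 7
f 6 7 3
f 7 1 8
f 7 8 3
f 8 1 9
f 8 9 3
f 9 1 10
f 9 10 3
f 10 1 11
f 10 11 3
f 11 1 12
f 11 12 3
f 12 1 2
f 12 2 3
f 14 13 16
f 14 16 15
f 16 13 17
f 16 17 15
f 17 13 18
f 17 18 15
f 18 13 19
f 18 19 15
f 19 13 20
f 19 20 15
f 20 13 21
f 20 21 15
f 21 13 22
f 21 22 15
f 22 13 23
f 22 23 15
f 23 13 14
f 23 14 15
f 24 35 29
f 24 29 25
f 24 25 31
f 24 31 34
f 24 34 35
f 25 29 33
f 29 35 28
f 35 34 26
f 34 31 30
f 31 25 32
f 27 33 28
f 27 28 26
f 27 26 30
f 27 30 32
f 27 32 33
f 28 33 29
f 26 28 35
f 30 26 34
f 32 30 31
f 33 32 25
f 37 36 39
f 37 39 38
f 39 36 40
f 39 40 38
f 40 36 41
f 40 41 38
f 41 36 42
f 41 42 38
f 42 36 43
f 42 43 38
f 43 36 44
f 43 44 38
f 44 36 45
f 44 45 38
f 45 36 46
f 45 46 38
f 46 36 47
f 46 47 38
f 47 36 48
f 47 48 38
f 48 36 49
f 48 49 38
f 49 36 50
f 49 50 38
f 50 36 51
f 50 51 38
f 51 36 52
f 51 52 38
f 52 36 53
f 52 53 38
f 53 36 37
f 53 37 38



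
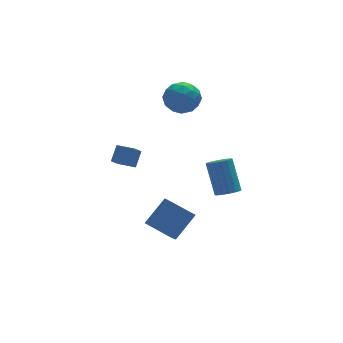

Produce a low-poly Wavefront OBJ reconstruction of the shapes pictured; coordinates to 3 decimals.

v -0.536 -3.997 -0.571
v 0.158 -4.175 -0.43
v 0.09 -3.022 1.371
v -0.604 -2.843 1.231
v 0.187 -3.903 -0.604
v 0.119 -2.749 1.198
v 0.074 -3.648 -0.771
v 0.005 -2.495 1.03
v -0.161 -3.463 -0.898
v -0.229 -2.309 0.903
v -0.47 -3.384 -0.961
v -0.538 -2.23 0.84
v -0.791 -3.426 -0.946
v -0.86 -2.272 0.855
v -1.063 -3.581 -0.857
v -1.131 -2.427 0.944
v -1.23 -3.818 -0.711
v -1.298 -2.665 1.09
v -1.259 -4.091 -0.538
v -1.327 -2.937 1.264
v -1.145 -4.345 -0.37
v -1.214 -3.192 1.431
v -0.911 -4.531 -0.243
v -0.979 -3.377 1.558
v -0.602 -4.61 -0.18
v -0.67 -3.456 1.621
v -0.28 -4.568 -0.195
v -0.349 -3.414 1.606
v -0.009 -4.413 -0.284
v -0.077 -3.259 1.517
v -0.386 4.656 2.525
v 0.502 4.052 3.009
v -1.002 3.068 1.671
v -0.114 2.464 2.155
v -0.986 2.874 2.833
v -0.605 3.855 3.36
v 0.105 3.265 1.32
v 0.486 4.246 1.847
v 0.805 3.192 2.264
v 0.131 2.95 3.199
v -0.631 4.17 1.481
v -1.305 3.928 2.416
v 0.112 4.493 2.842
v -0.612 2.627 1.838
v -1.124 2.868 2.236
v -0.603 2.512 2.521
v -0.538 4.378 3.049
v -0.017 4.023 3.333
v -0.891 3.33 3.229
v -0.483 3.097 1.347
v 0.038 2.742 1.631
v 0.103 4.608 2.159
v 0.624 4.252 2.444
v 0.391 3.79 1.451
v 0.812 3.632 2.688
v 0.45 2.699 2.186
v 0.579 3.17 1.695
v 0.802 3.747 2.006
v 0.416 3.49 3.238
v 0.054 2.557 2.736
v -0.458 2.798 3.134
v -0.235 3.375 3.445
v 0.594 2.985 2.8
v -0.554 4.563 1.944
v -0.916 3.63 1.442
v -0.265 3.745 1.235
v -0.042 4.322 1.546
v -0.95 4.421 2.494
v -1.312 3.488 1.992
v -1.302 3.373 2.674
v -1.079 3.95 2.985
v -1.094 4.135 1.88
v -2.878 -2.287 -5.033
v -3.478 -3.261 -4.031
v -3.959 -0.996 -4.425
v -4.559 -1.97 -3.423
v -1.521 -1.77 -3.717
v -2.121 -2.744 -2.715
v -2.602 -0.479 -3.109
v -3.202 -1.453 -2.107
v -4.763 2.974 -1.547
v -4.213 3.54 -0.697
v -4.207 3.443 -2.219
v -3.657 4.009 -1.369
v -3.983 2.131 -1.491
v -3.433 2.697 -0.641
v -3.427 2.6 -2.163
v -2.877 3.166 -1.313
f 2 1 5
f 2 5 3
f 3 5 6
f 3 6 4
f 5 1 7
f 5 7 6
f 6 7 8
f 6 8 4
f 7 1 9
f 7 9 8
f 8 9 10
f 8 10 4
f 9 1 11
f 9 11 10
f 10 11 12
f 10 12 4
f 11 1 13
f 11 13 12
f 12 13 14
f 12 14 4
f 13 1 15
f 13 15 14
f 14 15 16
f 14 16 4
f 15 1 17
f 15 17 16
f 16 17 18
f 16 18 4
f 17 1 19
f 17 19 18
f 18 19 20
f 18 20 4
f 19 1 21
f 19 21 20
f 20 21 22
f 20 22 4
f 21 1 23
f 21 23 22
f 22 23 24
f 22 24 4
f 23 1 25
f 23 25 24
f 24 25 26
f 24 26 4
f 25 1 27
f 25 27 26
f 26 27 28
f 26 28 4
f 27 1 29
f 27 29 28
f 28 29 30
f 28 30 4
f 29 1 2
f 29 2 30
f 30 2 3
f 30 3 4
f 31 68 47
f 68 42 71
f 47 71 36
f 68 71 47
f 31 47 43
f 47 36 48
f 43 48 32
f 47 48 43
f 31 43 52
f 43 32 53
f 52 53 38
f 43 53 52
f 31 52 64
f 52 38 67
f 64 67 41
f 52 67 64
f 31 64 68
f 64 41 72
f 68 72 42
f 64 72 68
f 32 48 59
f 48 36 62
f 59 62 40
f 48 62 59
f 36 71 49
f 71 42 70
f 49 70 35
f 71 70 49
f 42 72 69
f 72 41 65
f 69 65 33
f 72 65 69
f 41 67 66
f 67 38 54
f 66 54 37
f 67 54 66
f 38 53 58
f 53 32 55
f 58 55 39
f 53 55 58
f 34 60 46
f 60 40 61
f 46 61 35
f 60 61 46
f 34 46 44
f 46 35 45
f 44 45 33
f 46 45 44
f 34 44 51
f 44 33 50
f 51 50 37
f 44 50 51
f 34 51 56
f 51 37 57
f 56 57 39
f 51 57 56
f 34 56 60
f 56 39 63
f 60 63 40
f 56 63 60
f 35 61 49
f 61 40 62
f 49 62 36
f 61 62 49
f 33 45 69
f 45 35 70
f 69 70 42
f 45 70 69
f 37 50 66
f 50 33 65
f 66 65 41
f 50 65 66
f 39 57 58
f 57 37 54
f 58 54 38
f 57 54 58
f 40 63 59
f 63 39 55
f 59 55 32
f 63 55 59
f 74 76 73
f 77 74 73
f 73 76 75
f 75 77 73
f 74 80 76
f 78 74 77
f 78 80 74
f 76 80 75
f 79 77 75
f 75 80 79
f 79 78 77
f 80 78 79
f 82 84 81
f 85 82 81
f 81 84 83
f 83 85 81
f 82 88 84
f 86 82 85
f 86 88 82
f 84 88 83
f 87 85 83
f 83 88 87
f 87 86 85
f 88 86 87



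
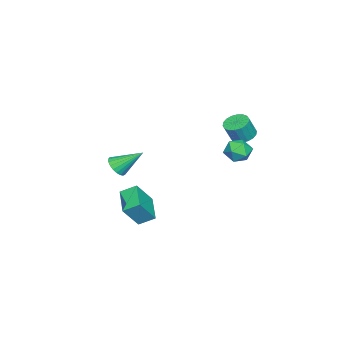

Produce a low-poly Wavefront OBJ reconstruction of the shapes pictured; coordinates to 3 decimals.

v -0.533 -4.251 -1.973
v 0.172 -3.937 -2.085
v -0.987 -2.789 -0.747
v -0.003 -3.796 -2.319
v -0.269 -3.733 -2.493
v -0.582 -3.759 -2.576
v -0.885 -3.871 -2.556
v -1.128 -4.048 -2.434
v -1.269 -4.26 -2.233
v -1.282 -4.471 -1.987
v -1.165 -4.643 -1.738
v -0.94 -4.748 -1.53
v -0.644 -4.767 -1.398
v -0.329 -4.696 -1.366
v -0.049 -4.548 -1.438
v 0.147 -4.349 -1.603
v 0.225 -4.133 -1.832
v -4.164 2.142 0.272
v -3.561 2.668 0.141
v -3.054 2.383 1.337
v -3.656 1.858 1.468
v -3.814 2.872 0.297
v -3.306 2.588 1.493
v -4.136 2.933 0.448
v -3.628 2.648 1.644
v -4.463 2.836 0.564
v -3.955 2.551 1.76
v -4.731 2.602 0.623
v -4.223 2.317 1.818
v -4.887 2.278 0.611
v -4.379 1.993 1.807
v -4.9 1.926 0.533
v -4.392 1.641 1.729
v -4.766 1.617 0.403
v -4.259 1.332 1.599
v -4.514 1.412 0.247
v -4.006 1.128 1.443
v -4.192 1.352 0.096
v -3.684 1.067 1.292
v -3.865 1.449 -0.02
v -3.357 1.164 1.176
v -3.597 1.683 -0.078
v -3.089 1.398 1.117
v -3.441 2.007 -0.067
v -2.933 1.722 1.129
v -3.428 2.359 0.011
v -2.92 2.074 1.207
v 2.245 -1.76 -3.18
v 1.933 -0.864 -2.644
v 3.688 -0.903 -3.772
v 3.376 -0.006 -3.236
v 3.144 -2.294 -1.764
v 2.832 -1.397 -1.228
v 4.587 -1.436 -2.356
v 4.275 -0.54 -1.82
v -0.458 3.827 0.353
v 0.14 4.039 0.982
v -0.82 2.641 1.098
v -0.222 2.853 1.727
v -0.958 3.35 1.624
v -0.734 4.083 1.164
v 0.054 2.597 0.916
v 0.278 3.33 0.456
v 0.457 3.28 1.33
v -0.169 3.745 1.768
v -0.511 2.935 0.312
v -1.137 3.4 0.75
f 2 1 4
f 2 4 3
f 4 1 5
f 4 5 3
f 5 1 6
f 5 6 3
f 6 1 7
f 6 7 3
f 7 1 8
f 7 8 3
f 8 1 9
f 8 9 3
f 9 1 10
f 9 10 3
f 10 1 11
f 10 11 3
f 11 1 12
f 11 12 3
f 12 1 13
f 12 13 3
f 13 1 14
f 13 14 3
f 14 1 15
f 14 15 3
f 15 1 16
f 15 16 3
f 16 1 17
f 16 17 3
f 17 1 2
f 17 2 3
f 19 18 22
f 19 22 20
f 20 22 23
f 20 23 21
f 22 18 24
f 22 24 23
f 23 24 25
f 23 25 21
f 24 18 26
f 24 26 25
f 25 26 27
f 25 27 21
f 26 18 28
f 26 28 27
f 27 28 29
f 27 29 21
f 28 18 30
f 28 30 29
f 29 30 31
f 29 31 21
f 30 18 32
f 30 32 31
f 31 32 33
f 31 33 21
f 32 18 34
f 32 34 33
f 33 34 35
f 33 35 21
f 34 18 36
f 34 36 35
f 35 36 37
f 35 37 21
f 36 18 38
f 36 38 37
f 37 38 39
f 37 39 21
f 38 18 40
f 38 40 39
f 39 40 41
f 39 41 21
f 40 18 42
f 40 42 41
f 41 42 43
f 41 43 21
f 42 18 44
f 42 44 43
f 43 44 45
f 43 45 21
f 44 18 46
f 44 46 45
f 45 46 47
f 45 47 21
f 46 18 19
f 46 19 47
f 47 19 20
f 47 20 21
f 49 51 48
f 52 49 48
f 48 51 50
f 50 52 48
f 49 55 51
f 53 49 52
f 53 55 49
f 51 55 50
f 54 52 50
f 50 55 54
f 54 53 52
f 55 53 54
f 56 67 61
f 56 61 57
f 56 57 63
f 56 63 66
f 56 66 67
f 57 61 65
f 61 67 60
f 67 66 58
f 66 63 62
f 63 57 64
f 59 65 60
f 59 60 58
f 59 58 62
f 59 62 64
f 59 64 65
f 60 65 61
f 58 60 67
f 62 58 66
f 64 62 63
f 65 64 57



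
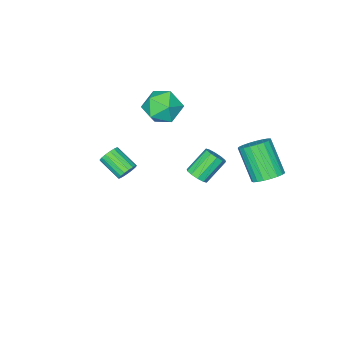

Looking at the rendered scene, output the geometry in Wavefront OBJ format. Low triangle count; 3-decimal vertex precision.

v 2.692 -0.062 -0.435
v 3.098 -0.191 -0.734
v 3.213 -1.287 -0.103
v 2.808 -1.158 0.195
v 3.201 -0.07 -0.543
v 3.317 -1.166 0.088
v 3.188 0.053 -0.327
v 3.303 -1.043 0.304
v 3.061 0.15 -0.135
v 3.176 -0.947 0.495
v 2.849 0.198 -0.013
v 2.965 -0.899 0.618
v 2.602 0.186 0.013
v 2.718 -0.91 0.643
v 2.375 0.118 -0.064
v 2.491 -0.978 0.566
v 2.221 0.009 -0.226
v 2.337 -1.088 0.404
v 2.175 -0.117 -0.436
v 2.291 -1.213 0.195
v 2.247 -0.23 -0.646
v 2.363 -1.326 -0.015
v 2.421 -0.304 -0.807
v 2.537 -1.401 -0.177
v 2.658 -0.323 -0.883
v 2.773 -1.42 -0.253
v 2.902 -0.282 -0.857
v 3.017 -1.379 -0.226
v -1.944 -2.445 -0.021
v -1.293 -2.98 -0.667
v -3.247 -3.46 -0.493
v -2.596 -3.995 -1.139
v -2.483 -4.075 -0.086
v -1.678 -3.448 0.206
v -2.862 -2.992 -1.366
v -2.057 -2.365 -1.074
v -1.86 -3.318 -1.498
v -1.626 -3.988 -0.707
v -2.914 -2.452 -0.453
v -2.68 -3.122 0.338
v -2.41 -1.055 -4.388
v -2.068 -1.33 -3.994
v -3.107 -1.14 -2.958
v -3.45 -0.865 -3.352
v -1.99 -0.974 -3.982
v -3.029 -0.784 -2.945
v -2.073 -0.649 -4.125
v -3.113 -0.459 -3.088
v -2.285 -0.479 -4.368
v -3.324 -0.289 -3.332
v -2.545 -0.529 -4.619
v -3.584 -0.339 -3.583
v -2.753 -0.78 -4.782
v -3.792 -0.59 -3.746
v -2.831 -1.136 -4.795
v -3.87 -0.946 -3.758
v -2.747 -1.461 -4.652
v -3.787 -1.271 -3.615
v -2.536 -1.631 -4.408
v -3.575 -1.441 -3.372
v -2.276 -1.581 -4.157
v -3.315 -1.391 -3.121
v -3.139 2.821 -2.42
v -2.503 2.405 -2.637
v -2.725 1.263 -1.097
v -3.361 1.679 -0.88
v -2.371 2.637 -2.446
v -2.593 1.496 -0.906
v -2.372 2.901 -2.25
v -2.593 1.759 -0.71
v -2.505 3.151 -2.084
v -2.727 2.009 -0.544
v -2.748 3.344 -1.976
v -2.97 2.202 -0.436
v -3.059 3.447 -1.945
v -3.28 2.305 -0.404
v -3.383 3.441 -1.995
v -3.605 2.299 -0.455
v -3.666 3.328 -2.12
v -3.887 2.186 -0.58
v -3.857 3.127 -2.296
v -4.078 1.985 -0.756
v -3.924 2.874 -2.494
v -4.145 1.732 -0.954
v -3.856 2.611 -2.679
v -4.077 1.469 -1.139
v -3.663 2.385 -2.819
v -3.885 1.243 -1.279
v -3.38 2.234 -2.89
v -3.602 1.092 -1.35
v -3.056 2.184 -2.88
v -3.277 1.042 -1.34
v -2.745 2.245 -2.791
v -2.967 1.103 -1.25
f 2 1 5
f 2 5 3
f 3 5 6
f 3 6 4
f 5 1 7
f 5 7 6
f 6 7 8
f 6 8 4
f 7 1 9
f 7 9 8
f 8 9 10
f 8 10 4
f 9 1 11
f 9 11 10
f 10 11 12
f 10 12 4
f 11 1 13
f 11 13 12
f 12 13 14
f 12 14 4
f 13 1 15
f 13 15 14
f 14 15 16
f 14 16 4
f 15 1 17
f 15 17 16
f 16 17 18
f 16 18 4
f 17 1 19
f 17 19 18
f 18 19 20
f 18 20 4
f 19 1 21
f 19 21 20
f 20 21 22
f 20 22 4
f 21 1 23
f 21 23 22
f 22 23 24
f 22 24 4
f 23 1 25
f 23 25 24
f 24 25 26
f 24 26 4
f 25 1 27
f 25 27 26
f 26 27 28
f 26 28 4
f 27 1 2
f 27 2 28
f 28 2 3
f 28 3 4
f 29 40 34
f 29 34 30
f 29 30 36
f 29 36 39
f 29 39 40
f 30 34 38
f 34 40 33
f 40 39 31
f 39 36 35
f 36 30 37
f 32 38 33
f 32 33 31
f 32 31 35
f 32 35 37
f 32 37 38
f 33 38 34
f 31 33 40
f 35 31 39
f 37 35 36
f 38 37 30
f 42 41 45
f 42 45 43
f 43 45 46
f 43 46 44
f 45 41 47
f 45 47 46
f 46 47 48
f 46 48 44
f 47 41 49
f 47 49 48
f 48 49 50
f 48 50 44
f 49 41 51
f 49 51 50
f 50 51 52
f 50 52 44
f 51 41 53
f 51 53 52
f 52 53 54
f 52 54 44
f 53 41 55
f 53 55 54
f 54 55 56
f 54 56 44
f 55 41 57
f 55 57 56
f 56 57 58
f 56 58 44
f 57 41 59
f 57 59 58
f 58 59 60
f 58 60 44
f 59 41 61
f 59 61 60
f 60 61 62
f 60 62 44
f 61 41 42
f 61 42 62
f 62 42 43
f 62 43 44
f 64 63 67
f 64 67 65
f 65 67 68
f 65 68 66
f 67 63 69
f 67 69 68
f 68 69 70
f 68 70 66
f 69 63 71
f 69 71 70
f 70 71 72
f 70 72 66
f 71 63 73
f 71 73 72
f 72 73 74
f 72 74 66
f 73 63 75
f 73 75 74
f 74 75 76
f 74 76 66
f 75 63 77
f 75 77 76
f 76 77 78
f 76 78 66
f 77 63 79
f 77 79 78
f 78 79 80
f 78 80 66
f 79 63 81
f 79 81 80
f 80 81 82
f 80 82 66
f 81 63 83
f 81 83 82
f 82 83 84
f 82 84 66
f 83 63 85
f 83 85 84
f 84 85 86
f 84 86 66
f 85 63 87
f 85 87 86
f 86 87 88
f 86 88 66
f 87 63 89
f 87 89 88
f 88 89 90
f 88 90 66
f 89 63 91
f 89 91 90
f 90 91 92
f 90 92 66
f 91 63 93
f 91 93 92
f 92 93 94
f 92 94 66
f 93 63 64
f 93 64 94
f 94 64 65
f 94 65 66



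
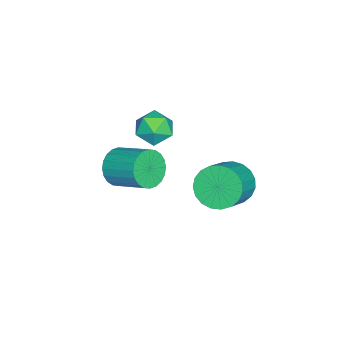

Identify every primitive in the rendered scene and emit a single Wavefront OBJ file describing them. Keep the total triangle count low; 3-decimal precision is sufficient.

v 0.378 4.006 1.7
v 0.86 4.639 1.146
v 2.145 4.448 2.046
v 1.662 3.814 2.6
v 0.699 4.879 1.427
v 1.983 4.688 2.327
v 0.482 4.968 1.755
v 1.767 4.777 2.655
v 0.247 4.891 2.074
v 1.532 4.7 2.974
v 0.035 4.661 2.328
v 1.32 4.469 3.228
v -0.118 4.317 2.474
v 1.167 4.126 3.373
v -0.185 3.919 2.485
v 1.099 3.728 3.385
v -0.155 3.537 2.361
v 1.129 3.346 3.261
v -0.033 3.235 2.123
v 1.252 3.044 3.023
v 0.16 3.067 1.811
v 1.445 2.876 2.711
v 0.391 3.061 1.481
v 1.676 2.87 2.38
v 0.619 3.218 1.188
v 1.904 3.027 2.088
v 0.806 3.512 0.984
v 2.091 3.32 1.883
v 0.919 3.89 0.903
v 2.203 3.699 1.803
v 0.938 4.289 0.961
v 2.222 4.098 1.861
v -1.072 -0.91 0.047
v -0.548 -0.738 -0.665
v -0.004 0.701 0.082
v -0.528 0.53 0.793
v -0.846 -0.577 -0.759
v -0.302 0.862 -0.012
v -1.178 -0.467 -0.73
v -0.634 0.972 0.017
v -1.494 -0.424 -0.582
v -0.95 1.015 0.164
v -1.746 -0.455 -0.339
v -1.202 0.984 0.407
v -1.895 -0.555 -0.038
v -1.351 0.884 0.709
v -1.919 -0.709 0.277
v -1.375 0.73 1.023
v -1.814 -0.894 0.556
v -1.27 0.545 1.303
v -1.596 -1.081 0.758
v -1.052 0.358 1.505
v -1.298 -1.242 0.852
v -0.754 0.197 1.599
v -0.966 -1.352 0.823
v -0.422 0.087 1.57
v -0.65 -1.395 0.676
v -0.106 0.044 1.422
v -0.398 -1.364 0.433
v 0.146 0.075 1.179
v -0.249 -1.264 0.131
v 0.295 0.175 0.878
v -0.225 -1.11 -0.183
v 0.319 0.329 0.563
v -0.33 -0.925 -0.463
v 0.214 0.514 0.284
v -0.793 0.647 3.498
v -0.281 1.229 3.144
v 0.101 0.491 4.536
v 0.613 1.073 4.182
v -0.136 1.309 4.512
v -0.688 1.405 3.871
v 0.508 0.315 3.809
v -0.044 0.411 3.168
v 0.523 1.023 3.337
v 0.125 1.638 3.771
v -0.305 0.082 3.909
v -0.703 0.697 4.343
f 2 1 5
f 2 5 3
f 3 5 6
f 3 6 4
f 5 1 7
f 5 7 6
f 6 7 8
f 6 8 4
f 7 1 9
f 7 9 8
f 8 9 10
f 8 10 4
f 9 1 11
f 9 11 10
f 10 11 12
f 10 12 4
f 11 1 13
f 11 13 12
f 12 13 14
f 12 14 4
f 13 1 15
f 13 15 14
f 14 15 16
f 14 16 4
f 15 1 17
f 15 17 16
f 16 17 18
f 16 18 4
f 17 1 19
f 17 19 18
f 18 19 20
f 18 20 4
f 19 1 21
f 19 21 20
f 20 21 22
f 20 22 4
f 21 1 23
f 21 23 22
f 22 23 24
f 22 24 4
f 23 1 25
f 23 25 24
f 24 25 26
f 24 26 4
f 25 1 27
f 25 27 26
f 26 27 28
f 26 28 4
f 27 1 29
f 27 29 28
f 28 29 30
f 28 30 4
f 29 1 31
f 29 31 30
f 30 31 32
f 30 32 4
f 31 1 2
f 31 2 32
f 32 2 3
f 32 3 4
f 34 33 37
f 34 37 35
f 35 37 38
f 35 38 36
f 37 33 39
f 37 39 38
f 38 39 40
f 38 40 36
f 39 33 41
f 39 41 40
f 40 41 42
f 40 42 36
f 41 33 43
f 41 43 42
f 42 43 44
f 42 44 36
f 43 33 45
f 43 45 44
f 44 45 46
f 44 46 36
f 45 33 47
f 45 47 46
f 46 47 48
f 46 48 36
f 47 33 49
f 47 49 48
f 48 49 50
f 48 50 36
f 49 33 51
f 49 51 50
f 50 51 52
f 50 52 36
f 51 33 53
f 51 53 52
f 52 53 54
f 52 54 36
f 53 33 55
f 53 55 54
f 54 55 56
f 54 56 36
f 55 33 57
f 55 57 56
f 56 57 58
f 56 58 36
f 57 33 59
f 57 59 58
f 58 59 60
f 58 60 36
f 59 33 61
f 59 61 60
f 60 61 62
f 60 62 36
f 61 33 63
f 61 63 62
f 62 63 64
f 62 64 36
f 63 33 65
f 63 65 64
f 64 65 66
f 64 66 36
f 65 33 34
f 65 34 66
f 66 34 35
f 66 35 36
f 67 78 72
f 67 72 68
f 67 68 74
f 67 74 77
f 67 77 78
f 68 72 76
f 72 78 71
f 78 77 69
f 77 74 73
f 74 68 75
f 70 76 71
f 70 71 69
f 70 69 73
f 70 73 75
f 70 75 76
f 71 76 72
f 69 71 78
f 73 69 77
f 75 73 74
f 76 75 68



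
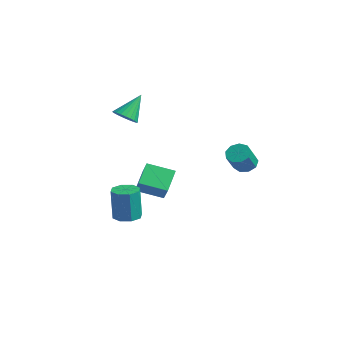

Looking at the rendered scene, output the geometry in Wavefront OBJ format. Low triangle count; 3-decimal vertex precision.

v -4.998 2.79 -2.269
v -4.206 2.459 -1.279
v -3.957 3.883 -2.736
v -3.165 3.552 -1.746
v -4.335 1.788 -3.134
v -3.543 1.457 -2.144
v -3.294 2.881 -3.601
v -2.502 2.55 -2.611
v -3.771 0.806 2.728
v -3.113 1.071 2.555
v -3.889 1.914 3.972
v -3.283 1.234 2.394
v -3.527 1.331 2.284
v -3.808 1.349 2.241
v -4.083 1.284 2.273
v -4.311 1.146 2.374
v -4.457 0.956 2.529
v -4.498 0.744 2.714
v -4.429 0.541 2.902
v -4.259 0.378 3.063
v -4.015 0.281 3.173
v -3.734 0.263 3.215
v -3.458 0.328 3.183
v -3.23 0.466 3.082
v -3.085 0.656 2.927
v -3.044 0.868 2.742
v 2.399 3.635 1.088
v 2.926 3.416 0.758
v 3.269 2.665 1.801
v 2.741 2.885 2.132
v 3.033 3.788 0.99
v 3.376 3.037 2.033
v 2.844 4.088 1.268
v 3.186 3.338 2.312
v 2.446 4.177 1.463
v 2.788 3.426 2.506
v 2.026 4.012 1.482
v 2.368 3.261 2.525
v 1.781 3.671 1.317
v 2.123 2.92 2.36
v 1.825 3.313 1.045
v 2.167 2.562 2.088
v 2.137 3.106 0.793
v 2.48 2.355 1.837
v 2.572 3.147 0.68
v 2.915 2.396 1.723
v -2.772 0.181 -3.823
v -2.077 0.509 -3.777
v -2.193 0.488 -1.891
v -2.888 0.159 -1.937
v -2.513 0.905 -3.799
v -2.628 0.884 -1.913
v -3.1 0.877 -3.835
v -3.216 0.856 -1.949
v -3.496 0.441 -3.865
v -3.611 0.42 -1.978
v -3.467 -0.148 -3.869
v -3.583 -0.169 -1.983
v -3.032 -0.544 -3.847
v -3.147 -0.565 -1.961
v -2.444 -0.516 -3.811
v -2.56 -0.537 -1.925
v -2.049 -0.08 -3.782
v -2.164 -0.101 -1.895
f 2 4 1
f 5 2 1
f 1 4 3
f 3 5 1
f 2 8 4
f 6 2 5
f 6 8 2
f 4 8 3
f 7 5 3
f 3 8 7
f 7 6 5
f 8 6 7
f 10 9 12
f 10 12 11
f 12 9 13
f 12 13 11
f 13 9 14
f 13 14 11
f 14 9 15
f 14 15 11
f 15 9 16
f 15 16 11
f 16 9 17
f 16 17 11
f 17 9 18
f 17 18 11
f 18 9 19
f 18 19 11
f 19 9 20
f 19 20 11
f 20 9 21
f 20 21 11
f 21 9 22
f 21 22 11
f 22 9 23
f 22 23 11
f 23 9 24
f 23 24 11
f 24 9 25
f 24 25 11
f 25 9 26
f 25 26 11
f 26 9 10
f 26 10 11
f 28 27 31
f 28 31 29
f 29 31 32
f 29 32 30
f 31 27 33
f 31 33 32
f 32 33 34
f 32 34 30
f 33 27 35
f 33 35 34
f 34 35 36
f 34 36 30
f 35 27 37
f 35 37 36
f 36 37 38
f 36 38 30
f 37 27 39
f 37 39 38
f 38 39 40
f 38 40 30
f 39 27 41
f 39 41 40
f 40 41 42
f 40 42 30
f 41 27 43
f 41 43 42
f 42 43 44
f 42 44 30
f 43 27 45
f 43 45 44
f 44 45 46
f 44 46 30
f 45 27 28
f 45 28 46
f 46 28 29
f 46 29 30
f 48 47 51
f 48 51 49
f 49 51 52
f 49 52 50
f 51 47 53
f 51 53 52
f 52 53 54
f 52 54 50
f 53 47 55
f 53 55 54
f 54 55 56
f 54 56 50
f 55 47 57
f 55 57 56
f 56 57 58
f 56 58 50
f 57 47 59
f 57 59 58
f 58 59 60
f 58 60 50
f 59 47 61
f 59 61 60
f 60 61 62
f 60 62 50
f 61 47 63
f 61 63 62
f 62 63 64
f 62 64 50
f 63 47 48
f 63 48 64
f 64 48 49
f 64 49 50



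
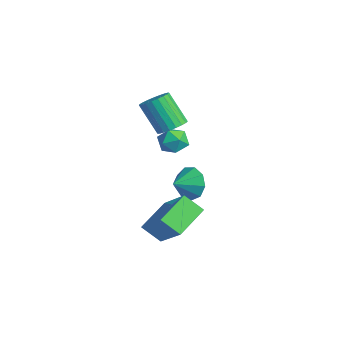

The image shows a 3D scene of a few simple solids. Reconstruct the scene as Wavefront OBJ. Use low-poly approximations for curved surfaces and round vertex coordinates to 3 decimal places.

v -2.993 -0.449 0.972
v -2.39 -0.516 1.3
v -3.184 -1.018 2.656
v -3.787 -0.951 2.328
v -2.46 -0.244 1.36
v -3.254 -0.747 2.716
v -2.623 -0.008 1.352
v -3.417 -0.51 2.708
v -2.849 0.152 1.279
v -3.643 -0.35 2.635
v -3.1 0.208 1.152
v -3.895 -0.294 2.509
v -3.333 0.151 0.995
v -4.128 -0.351 2.351
v -3.507 -0.01 0.833
v -4.301 -0.513 2.189
v -3.592 -0.247 0.696
v -4.386 -0.75 2.052
v -3.573 -0.519 0.606
v -4.368 -1.021 1.962
v -3.454 -0.779 0.579
v -4.249 -1.281 1.935
v -3.256 -0.981 0.621
v -4.05 -1.484 1.977
v -3.011 -1.092 0.723
v -3.806 -1.594 2.079
v -2.764 -1.091 0.868
v -3.558 -1.594 2.224
v -2.556 -0.98 1.031
v -3.35 -1.482 2.387
v -2.424 -0.776 1.184
v -3.218 -1.279 2.54
v -3.41 0.198 -0.034
v -2.686 0.16 -0.026
v -3.474 -0.94 0.246
v -2.75 -0.978 0.254
v -3.098 -0.602 0.766
v -3.059 0.101 0.594
v -3.101 -0.881 -0.374
v -3.062 -0.178 -0.546
v -2.495 -0.507 -0.236
v -2.493 -0.335 0.469
v -3.667 -0.445 -0.249
v -3.665 -0.273 0.456
v -1.687 -1.297 -2.59
v -0.167 -1.038 -1.27
v -1.193 -0.651 -3.286
v 0.327 -0.392 -1.965
v -0.907 -2.588 -3.235
v 0.613 -2.329 -1.914
v -0.413 -1.942 -3.93
v 1.107 -1.683 -2.61
v -3.964 0.719 -3.232
v -3.557 1.12 -2.549
v -3.656 -0.179 -2.888
v -4.13 0.981 -2.398
v -4.626 0.72 -2.636
v -4.812 0.458 -3.154
v -4.601 0.318 -3.708
v -4.092 0.366 -4.039
v -3.524 0.579 -3.993
v -3.162 0.858 -3.59
v -3.175 1.071 -3.02
f 2 1 5
f 2 5 3
f 3 5 6
f 3 6 4
f 5 1 7
f 5 7 6
f 6 7 8
f 6 8 4
f 7 1 9
f 7 9 8
f 8 9 10
f 8 10 4
f 9 1 11
f 9 11 10
f 10 11 12
f 10 12 4
f 11 1 13
f 11 13 12
f 12 13 14
f 12 14 4
f 13 1 15
f 13 15 14
f 14 15 16
f 14 16 4
f 15 1 17
f 15 17 16
f 16 17 18
f 16 18 4
f 17 1 19
f 17 19 18
f 18 19 20
f 18 20 4
f 19 1 21
f 19 21 20
f 20 21 22
f 20 22 4
f 21 1 23
f 21 23 22
f 22 23 24
f 22 24 4
f 23 1 25
f 23 25 24
f 24 25 26
f 24 26 4
f 25 1 27
f 25 27 26
f 26 27 28
f 26 28 4
f 27 1 29
f 27 29 28
f 28 29 30
f 28 30 4
f 29 1 31
f 29 31 30
f 30 31 32
f 30 32 4
f 31 1 2
f 31 2 32
f 32 2 3
f 32 3 4
f 33 44 38
f 33 38 34
f 33 34 40
f 33 40 43
f 33 43 44
f 34 38 42
f 38 44 37
f 44 43 35
f 43 40 39
f 40 34 41
f 36 42 37
f 36 37 35
f 36 35 39
f 36 39 41
f 36 41 42
f 37 42 38
f 35 37 44
f 39 35 43
f 41 39 40
f 42 41 34
f 46 48 45
f 49 46 45
f 45 48 47
f 47 49 45
f 46 52 48
f 50 46 49
f 50 52 46
f 48 52 47
f 51 49 47
f 47 52 51
f 51 50 49
f 52 50 51
f 54 53 56
f 54 56 55
f 56 53 57
f 56 57 55
f 57 53 58
f 57 58 55
f 58 53 59
f 58 59 55
f 59 53 60
f 59 60 55
f 60 53 61
f 60 61 55
f 61 53 62
f 61 62 55
f 62 53 63
f 62 63 55
f 63 53 54
f 63 54 55



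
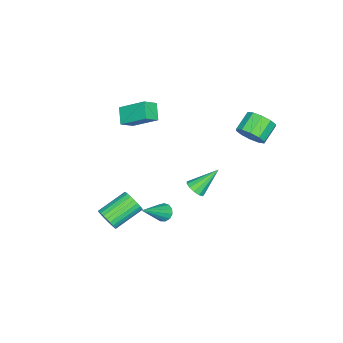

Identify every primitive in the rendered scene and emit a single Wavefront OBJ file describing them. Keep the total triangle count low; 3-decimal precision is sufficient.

v 2.263 -2.106 -3.756
v 2.661 -1.888 -3.263
v 1.335 -1.076 -2.551
v 0.937 -1.294 -3.044
v 2.686 -1.695 -3.437
v 1.359 -0.883 -2.726
v 2.646 -1.564 -3.66
v 1.32 -0.753 -2.949
v 2.548 -1.516 -3.898
v 1.222 -0.704 -3.186
v 2.407 -1.558 -4.114
v 1.08 -0.746 -3.402
v 2.243 -1.683 -4.275
v 0.917 -0.871 -3.564
v 2.083 -1.872 -4.357
v 0.757 -1.061 -3.646
v 1.95 -2.097 -4.348
v 0.624 -1.286 -3.637
v 1.865 -2.324 -4.249
v 0.539 -1.512 -3.537
v 1.841 -2.517 -4.074
v 0.514 -1.705 -3.363
v 1.88 -2.647 -3.851
v 0.554 -1.836 -3.14
v 1.978 -2.696 -3.614
v 0.652 -1.884 -2.902
v 2.12 -2.654 -3.398
v 0.793 -1.842 -2.686
v 2.283 -2.529 -3.236
v 0.957 -1.717 -2.525
v 2.443 -2.339 -3.154
v 1.117 -1.528 -2.443
v 2.576 -2.114 -3.163
v 1.25 -1.303 -2.452
v 1.685 2.318 -0.066
v 2.096 2.697 -0.048
v 0.875 3.142 1.026
v 1.895 2.795 -0.27
v 1.627 2.741 -0.428
v 1.378 2.553 -0.471
v 1.226 2.29 -0.385
v 1.219 2.036 -0.198
v 1.361 1.871 0.031
v 1.605 1.849 0.229
v 1.875 1.975 0.334
v 2.084 2.21 0.311
v 2.167 2.479 0.169
v 0.849 0.265 -3.432
v 1.194 0.528 -3.736
v 2.231 -0.225 -2.288
v 1.095 0.723 -3.533
v 0.918 0.773 -3.298
v 0.719 0.662 -3.105
v 0.561 0.424 -3.016
v 0.495 0.136 -3.059
v 0.541 -0.111 -3.22
v 0.684 -0.238 -3.449
v 0.88 -0.206 -3.672
v 1.066 -0.024 -3.819
v 1.183 0.249 -3.843
v -2.352 3.393 1.089
v -1.915 3.586 1.743
v -2.891 3.76 2.345
v -3.328 3.567 1.691
v -2 4.006 1.485
v -2.976 4.18 2.086
v -2.219 4.192 1.075
v -3.196 4.365 1.676
v -2.489 4.073 0.671
v -3.466 4.246 1.272
v -2.707 3.694 0.426
v -3.683 3.867 1.028
v -2.789 3.2 0.435
v -3.765 3.374 1.037
v -2.704 2.78 0.694
v -3.68 2.954 1.295
v -2.484 2.595 1.104
v -3.461 2.768 1.705
v -2.214 2.714 1.508
v -3.191 2.887 2.109
v -1.997 3.093 1.752
v -2.973 3.266 2.354
v -2.565 -3.784 0.57
v -2.511 -2.361 1.57
v -3.216 -3.419 0.086
v -3.163 -1.996 1.086
v -1.857 -3.364 -0.066
v -1.804 -1.941 0.934
v -2.509 -2.999 -0.55
v -2.455 -1.576 0.45
f 2 1 5
f 2 5 3
f 3 5 6
f 3 6 4
f 5 1 7
f 5 7 6
f 6 7 8
f 6 8 4
f 7 1 9
f 7 9 8
f 8 9 10
f 8 10 4
f 9 1 11
f 9 11 10
f 10 11 12
f 10 12 4
f 11 1 13
f 11 13 12
f 12 13 14
f 12 14 4
f 13 1 15
f 13 15 14
f 14 15 16
f 14 16 4
f 15 1 17
f 15 17 16
f 16 17 18
f 16 18 4
f 17 1 19
f 17 19 18
f 18 19 20
f 18 20 4
f 19 1 21
f 19 21 20
f 20 21 22
f 20 22 4
f 21 1 23
f 21 23 22
f 22 23 24
f 22 24 4
f 23 1 25
f 23 25 24
f 24 25 26
f 24 26 4
f 25 1 27
f 25 27 26
f 26 27 28
f 26 28 4
f 27 1 29
f 27 29 28
f 28 29 30
f 28 30 4
f 29 1 31
f 29 31 30
f 30 31 32
f 30 32 4
f 31 1 33
f 31 33 32
f 32 33 34
f 32 34 4
f 33 1 2
f 33 2 34
f 34 2 3
f 34 3 4
f 36 35 38
f 36 38 37
f 38 35 39
f 38 39 37
f 39 35 40
f 39 40 37
f 40 35 41
f 40 41 37
f 41 35 42
f 41 42 37
f 42 35 43
f 42 43 37
f 43 35 44
f 43 44 37
f 44 35 45
f 44 45 37
f 45 35 46
f 45 46 37
f 46 35 47
f 46 47 37
f 47 35 36
f 47 36 37
f 49 48 51
f 49 51 50
f 51 48 52
f 51 52 50
f 52 48 53
f 52 53 50
f 53 48 54
f 53 54 50
f 54 48 55
f 54 55 50
f 55 48 56
f 55 56 50
f 56 48 57
f 56 57 50
f 57 48 58
f 57 58 50
f 58 48 59
f 58 59 50
f 59 48 60
f 59 60 50
f 60 48 49
f 60 49 50
f 62 61 65
f 62 65 63
f 63 65 66
f 63 66 64
f 65 61 67
f 65 67 66
f 66 67 68
f 66 68 64
f 67 61 69
f 67 69 68
f 68 69 70
f 68 70 64
f 69 61 71
f 69 71 70
f 70 71 72
f 70 72 64
f 71 61 73
f 71 73 72
f 72 73 74
f 72 74 64
f 73 61 75
f 73 75 74
f 74 75 76
f 74 76 64
f 75 61 77
f 75 77 76
f 76 77 78
f 76 78 64
f 77 61 79
f 77 79 78
f 78 79 80
f 78 80 64
f 79 61 81
f 79 81 80
f 80 81 82
f 80 82 64
f 81 61 62
f 81 62 82
f 82 62 63
f 82 63 64
f 84 86 83
f 87 84 83
f 83 86 85
f 85 87 83
f 84 90 86
f 88 84 87
f 88 90 84
f 86 90 85
f 89 87 85
f 85 90 89
f 89 88 87
f 90 88 89



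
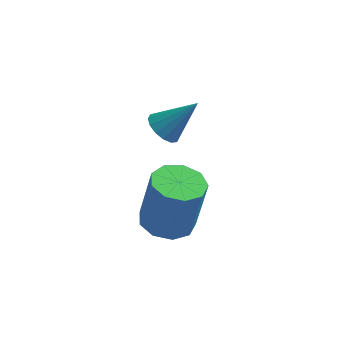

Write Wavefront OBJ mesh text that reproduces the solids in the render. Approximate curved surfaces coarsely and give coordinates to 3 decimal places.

v -3.208 -2.2 -4.26
v -2.345 -2.689 -4.386
v -1.948 -2.548 -2.227
v -2.812 -2.06 -2.1
v -2.244 -2.015 -4.449
v -1.847 -1.875 -2.289
v -2.594 -1.428 -4.423
v -2.198 -1.287 -2.263
v -3.232 -1.203 -4.32
v -2.835 -1.062 -2.161
v -3.858 -1.444 -4.19
v -3.462 -1.303 -2.03
v -4.181 -2.039 -4.092
v -3.784 -1.898 -1.932
v -4.048 -2.71 -4.072
v -3.652 -2.569 -1.913
v -3.523 -3.142 -4.141
v -3.126 -3.001 -1.981
v -2.85 -3.134 -4.265
v -2.453 -2.993 -2.105
v -4.074 1.929 -3.21
v -3.652 2.32 -3.691
v -2.906 2.291 -1.89
v -3.901 2.578 -3.542
v -4.196 2.663 -3.304
v -4.458 2.55 -3.041
v -4.618 2.271 -2.823
v -4.632 1.9 -2.709
v -4.496 1.537 -2.729
v -4.247 1.279 -2.878
v -3.952 1.194 -3.116
v -3.69 1.307 -3.379
v -3.53 1.586 -3.597
v -3.517 1.957 -3.711
f 2 1 5
f 2 5 3
f 3 5 6
f 3 6 4
f 5 1 7
f 5 7 6
f 6 7 8
f 6 8 4
f 7 1 9
f 7 9 8
f 8 9 10
f 8 10 4
f 9 1 11
f 9 11 10
f 10 11 12
f 10 12 4
f 11 1 13
f 11 13 12
f 12 13 14
f 12 14 4
f 13 1 15
f 13 15 14
f 14 15 16
f 14 16 4
f 15 1 17
f 15 17 16
f 16 17 18
f 16 18 4
f 17 1 19
f 17 19 18
f 18 19 20
f 18 20 4
f 19 1 2
f 19 2 20
f 20 2 3
f 20 3 4
f 22 21 24
f 22 24 23
f 24 21 25
f 24 25 23
f 25 21 26
f 25 26 23
f 26 21 27
f 26 27 23
f 27 21 28
f 27 28 23
f 28 21 29
f 28 29 23
f 29 21 30
f 29 30 23
f 30 21 31
f 30 31 23
f 31 21 32
f 31 32 23
f 32 21 33
f 32 33 23
f 33 21 34
f 33 34 23
f 34 21 22
f 34 22 23



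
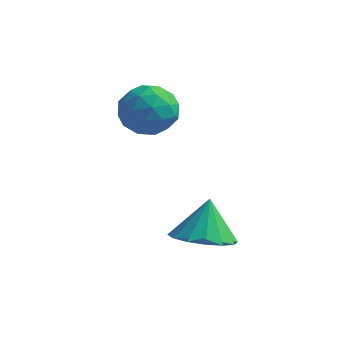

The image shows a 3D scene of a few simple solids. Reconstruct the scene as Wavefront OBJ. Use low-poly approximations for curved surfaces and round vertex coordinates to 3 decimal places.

v 0.67 0.233 1.524
v 1.291 0.467 1.285
v 0.629 -0.527 0.675
v 1.25 -0.293 0.436
v 1.217 -0.645 1.046
v 1.242 -0.176 1.57
v 0.678 0.116 0.39
v 0.703 0.585 0.914
v 1.295 0.394 0.584
v 1.628 -0.076 0.989
v 0.292 0.016 0.971
v 0.625 -0.454 1.376
v 0.984 0.417 1.479
v 0.936 -0.477 0.481
v 0.917 -0.684 0.839
v 1.281 -0.546 0.699
v 0.956 0.039 1.646
v 1.32 0.176 1.506
v 1.277 -0.477 1.365
v 0.6 -0.236 0.454
v 0.964 -0.099 0.314
v 0.639 0.486 1.261
v 1.003 0.624 1.121
v 0.643 0.417 0.595
v 1.351 0.511 0.926
v 1.327 0.064 0.428
v 0.991 0.305 0.401
v 1.006 0.581 0.709
v 1.547 0.235 1.165
v 1.523 -0.212 0.666
v 1.504 -0.419 1.024
v 1.519 -0.143 1.332
v 1.55 0.192 0.753
v 0.397 0.152 1.294
v 0.373 -0.295 0.795
v 0.401 0.083 0.628
v 0.416 0.359 0.936
v 0.593 -0.124 1.532
v 0.569 -0.571 1.034
v 0.914 -0.641 1.251
v 0.929 -0.365 1.559
v 0.37 -0.252 1.207
v 3.022 -1.615 -1.436
v 3.399 -1.047 -1.668
v 2.978 -1.205 -0.504
v 3.042 -0.956 -1.725
v 2.68 -1.041 -1.705
v 2.409 -1.28 -1.612
v 2.303 -1.609 -1.473
v 2.389 -1.94 -1.324
v 2.645 -2.183 -1.205
v 3.002 -2.274 -1.148
v 3.364 -2.189 -1.168
v 3.635 -1.95 -1.261
v 3.741 -1.621 -1.4
v 3.655 -1.291 -1.549
f 1 38 17
f 38 12 41
f 17 41 6
f 38 41 17
f 1 17 13
f 17 6 18
f 13 18 2
f 17 18 13
f 1 13 22
f 13 2 23
f 22 23 8
f 13 23 22
f 1 22 34
f 22 8 37
f 34 37 11
f 22 37 34
f 1 34 38
f 34 11 42
f 38 42 12
f 34 42 38
f 2 18 29
f 18 6 32
f 29 32 10
f 18 32 29
f 6 41 19
f 41 12 40
f 19 40 5
f 41 40 19
f 12 42 39
f 42 11 35
f 39 35 3
f 42 35 39
f 11 37 36
f 37 8 24
f 36 24 7
f 37 24 36
f 8 23 28
f 23 2 25
f 28 25 9
f 23 25 28
f 4 30 16
f 30 10 31
f 16 31 5
f 30 31 16
f 4 16 14
f 16 5 15
f 14 15 3
f 16 15 14
f 4 14 21
f 14 3 20
f 21 20 7
f 14 20 21
f 4 21 26
f 21 7 27
f 26 27 9
f 21 27 26
f 4 26 30
f 26 9 33
f 30 33 10
f 26 33 30
f 5 31 19
f 31 10 32
f 19 32 6
f 31 32 19
f 3 15 39
f 15 5 40
f 39 40 12
f 15 40 39
f 7 20 36
f 20 3 35
f 36 35 11
f 20 35 36
f 9 27 28
f 27 7 24
f 28 24 8
f 27 24 28
f 10 33 29
f 33 9 25
f 29 25 2
f 33 25 29
f 44 43 46
f 44 46 45
f 46 43 47
f 46 47 45
f 47 43 48
f 47 48 45
f 48 43 49
f 48 49 45
f 49 43 50
f 49 50 45
f 50 43 51
f 50 51 45
f 51 43 52
f 51 52 45
f 52 43 53
f 52 53 45
f 53 43 54
f 53 54 45
f 54 43 55
f 54 55 45
f 55 43 56
f 55 56 45
f 56 43 44
f 56 44 45



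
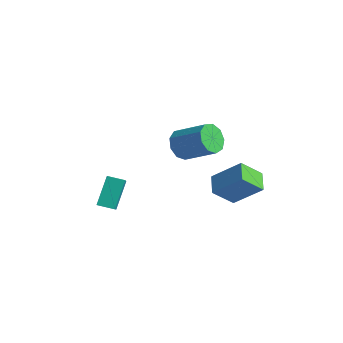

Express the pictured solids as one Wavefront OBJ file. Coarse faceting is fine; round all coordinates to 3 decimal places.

v -1.18 1.77 -0.653
v 0.083 2.473 0.625
v -0.675 2.735 -1.684
v 0.589 3.438 -0.406
v -0.409 1.002 -0.994
v 0.855 1.705 0.284
v 0.097 1.967 -2.025
v 1.36 2.67 -0.747
v -1.231 -0.252 2.729
v -0.847 0.036 2.014
v 0.674 0.499 3.017
v 0.291 0.212 3.731
v -1.149 0.471 2.27
v 0.373 0.935 3.273
v -1.488 0.569 2.74
v 0.033 1.032 3.743
v -1.707 0.282 3.205
v -0.186 0.746 4.208
v -1.703 -0.254 3.447
v -0.182 0.209 4.45
v -1.478 -0.789 3.353
v 0.043 -0.326 4.355
v -1.137 -1.073 2.966
v 0.384 -0.609 3.969
v -0.84 -0.972 2.469
v 0.681 -0.509 3.472
v -0.725 -0.535 2.093
v 0.796 -0.071 3.096
v -3.677 -3.352 -1.222
v -4.063 -2.287 0.033
v -2.962 -2.873 -1.407
v -3.348 -1.809 -0.153
v -2.652 -4.411 -0.007
v -3.038 -3.347 1.247
v -1.937 -3.933 -0.193
v -2.323 -2.868 1.062
f 2 4 1
f 5 2 1
f 1 4 3
f 3 5 1
f 2 8 4
f 6 2 5
f 6 8 2
f 4 8 3
f 7 5 3
f 3 8 7
f 7 6 5
f 8 6 7
f 10 9 13
f 10 13 11
f 11 13 14
f 11 14 12
f 13 9 15
f 13 15 14
f 14 15 16
f 14 16 12
f 15 9 17
f 15 17 16
f 16 17 18
f 16 18 12
f 17 9 19
f 17 19 18
f 18 19 20
f 18 20 12
f 19 9 21
f 19 21 20
f 20 21 22
f 20 22 12
f 21 9 23
f 21 23 22
f 22 23 24
f 22 24 12
f 23 9 25
f 23 25 24
f 24 25 26
f 24 26 12
f 25 9 27
f 25 27 26
f 26 27 28
f 26 28 12
f 27 9 10
f 27 10 28
f 28 10 11
f 28 11 12
f 30 32 29
f 33 30 29
f 29 32 31
f 31 33 29
f 30 36 32
f 34 30 33
f 34 36 30
f 32 36 31
f 35 33 31
f 31 36 35
f 35 34 33
f 36 34 35

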